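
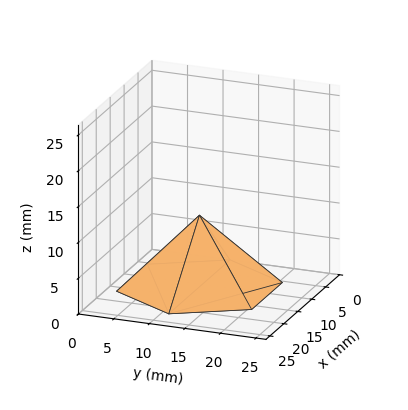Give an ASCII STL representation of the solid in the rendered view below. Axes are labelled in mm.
Reading the render: the shape is a regular 6-sided pyramid, base circumscribed radius ≈ 11 mm, apex at z ≈ 10 mm (dimensions read to the nearest mm from the axis ticks). For the STL, each face is triangulated and given an outward normal.

solid part
  facet normal 0.0000 0.0000 -1.0000
    outer loop
      vertex 5.5 20.5 0.0
      vertex 16.5 20.5 0.0
      vertex 22.0 11.0 0.0
    endloop
  endfacet
  facet normal 0.0000 0.0000 -1.0000
    outer loop
      vertex 0.0 11.0 0.0
      vertex 5.5 20.5 0.0
      vertex 22.0 11.0 0.0
    endloop
  endfacet
  facet normal 0.0000 0.0000 -1.0000
    outer loop
      vertex 5.5 1.5 0.0
      vertex 0.0 11.0 0.0
      vertex 22.0 11.0 0.0
    endloop
  endfacet
  facet normal 0.0000 0.0000 -1.0000
    outer loop
      vertex 16.5 1.5 0.0
      vertex 5.5 1.5 0.0
      vertex 22.0 11.0 0.0
    endloop
  endfacet
  facet normal 0.6268 0.3629 0.6895
    outer loop
      vertex 22.0 11.0 0.0
      vertex 16.5 20.5 0.0
      vertex 11.0 11.0 10.0
    endloop
  endfacet
  facet normal 0.0000 0.7250 0.6887
    outer loop
      vertex 16.5 20.5 0.0
      vertex 5.5 20.5 0.0
      vertex 11.0 11.0 10.0
    endloop
  endfacet
  facet normal -0.6268 0.3629 0.6895
    outer loop
      vertex 5.5 20.5 0.0
      vertex 0.0 11.0 0.0
      vertex 11.0 11.0 10.0
    endloop
  endfacet
  facet normal -0.6268 -0.3629 0.6895
    outer loop
      vertex 0.0 11.0 0.0
      vertex 5.5 1.5 0.0
      vertex 11.0 11.0 10.0
    endloop
  endfacet
  facet normal 0.0000 -0.7250 0.6887
    outer loop
      vertex 5.5 1.5 0.0
      vertex 16.5 1.5 0.0
      vertex 11.0 11.0 10.0
    endloop
  endfacet
  facet normal 0.6268 -0.3629 0.6895
    outer loop
      vertex 16.5 1.5 0.0
      vertex 22.0 11.0 0.0
      vertex 11.0 11.0 10.0
    endloop
  endfacet
endsolid part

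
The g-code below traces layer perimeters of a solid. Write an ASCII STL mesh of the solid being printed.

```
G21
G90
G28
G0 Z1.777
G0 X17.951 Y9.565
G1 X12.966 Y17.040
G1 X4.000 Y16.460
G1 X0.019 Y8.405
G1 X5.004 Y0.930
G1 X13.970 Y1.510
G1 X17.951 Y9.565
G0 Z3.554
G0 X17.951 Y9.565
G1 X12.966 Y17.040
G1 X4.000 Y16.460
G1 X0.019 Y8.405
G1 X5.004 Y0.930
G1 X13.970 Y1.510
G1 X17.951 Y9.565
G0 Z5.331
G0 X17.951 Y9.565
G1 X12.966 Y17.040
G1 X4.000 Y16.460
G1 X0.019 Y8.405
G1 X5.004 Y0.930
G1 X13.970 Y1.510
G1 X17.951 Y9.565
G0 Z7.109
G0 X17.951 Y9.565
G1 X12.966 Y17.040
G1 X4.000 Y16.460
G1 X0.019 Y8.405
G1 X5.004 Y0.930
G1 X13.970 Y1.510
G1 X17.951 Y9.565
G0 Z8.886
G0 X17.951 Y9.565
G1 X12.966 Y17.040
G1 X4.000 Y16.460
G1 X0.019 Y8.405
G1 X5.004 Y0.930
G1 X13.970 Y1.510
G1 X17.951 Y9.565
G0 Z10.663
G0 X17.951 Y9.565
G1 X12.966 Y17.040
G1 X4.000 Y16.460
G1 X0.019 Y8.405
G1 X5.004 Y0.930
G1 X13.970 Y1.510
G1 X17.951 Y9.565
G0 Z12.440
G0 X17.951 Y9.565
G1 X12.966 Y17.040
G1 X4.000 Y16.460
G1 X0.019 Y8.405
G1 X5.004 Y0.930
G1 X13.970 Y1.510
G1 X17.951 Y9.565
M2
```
solid part
  facet normal 0.0000 0.0000 -1.0000
    outer loop
      vertex 4.000 16.460 0.000
      vertex 12.966 17.040 0.000
      vertex 17.951 9.565 0.000
    endloop
  endfacet
  facet normal 0.0000 0.0000 -1.0000
    outer loop
      vertex 0.019 8.405 0.000
      vertex 4.000 16.460 0.000
      vertex 17.951 9.565 0.000
    endloop
  endfacet
  facet normal 0.0000 0.0000 -1.0000
    outer loop
      vertex 5.004 0.930 0.000
      vertex 0.019 8.405 0.000
      vertex 17.951 9.565 0.000
    endloop
  endfacet
  facet normal 0.0000 0.0000 -1.0000
    outer loop
      vertex 13.970 1.510 0.000
      vertex 5.004 0.930 0.000
      vertex 17.951 9.565 0.000
    endloop
  endfacet
  facet normal 0.0000 0.0000 1.0000
    outer loop
      vertex 17.951 9.565 12.440
      vertex 12.966 17.040 12.440
      vertex 4.000 16.460 12.440
    endloop
  endfacet
  facet normal 0.0000 0.0000 1.0000
    outer loop
      vertex 17.951 9.565 12.440
      vertex 4.000 16.460 12.440
      vertex 0.019 8.405 12.440
    endloop
  endfacet
  facet normal 0.0000 0.0000 1.0000
    outer loop
      vertex 17.951 9.565 12.440
      vertex 0.019 8.405 12.440
      vertex 5.004 0.930 12.440
    endloop
  endfacet
  facet normal 0.0000 0.0000 1.0000
    outer loop
      vertex 17.951 9.565 12.440
      vertex 5.004 0.930 12.440
      vertex 13.970 1.510 12.440
    endloop
  endfacet
  facet normal 0.8320 0.5548 0.0000
    outer loop
      vertex 17.951 9.565 0.000
      vertex 12.966 17.040 0.000
      vertex 12.966 17.040 12.440
    endloop
  endfacet
  facet normal 0.8320 0.5548 0.0000
    outer loop
      vertex 17.951 9.565 0.000
      vertex 12.966 17.040 12.440
      vertex 17.951 9.565 12.440
    endloop
  endfacet
  facet normal -0.0646 0.9979 0.0000
    outer loop
      vertex 12.966 17.040 0.000
      vertex 4.000 16.460 0.000
      vertex 4.000 16.460 12.440
    endloop
  endfacet
  facet normal -0.0646 0.9979 0.0000
    outer loop
      vertex 12.966 17.040 0.000
      vertex 4.000 16.460 12.440
      vertex 12.966 17.040 12.440
    endloop
  endfacet
  facet normal -0.8965 0.4431 0.0000
    outer loop
      vertex 4.000 16.460 0.000
      vertex 0.019 8.405 0.000
      vertex 0.019 8.405 12.440
    endloop
  endfacet
  facet normal -0.8965 0.4431 0.0000
    outer loop
      vertex 4.000 16.460 0.000
      vertex 0.019 8.405 12.440
      vertex 4.000 16.460 12.440
    endloop
  endfacet
  facet normal -0.8320 -0.5548 0.0000
    outer loop
      vertex 0.019 8.405 0.000
      vertex 5.004 0.930 0.000
      vertex 5.004 0.930 12.440
    endloop
  endfacet
  facet normal -0.8320 -0.5548 0.0000
    outer loop
      vertex 0.019 8.405 0.000
      vertex 5.004 0.930 12.440
      vertex 0.019 8.405 12.440
    endloop
  endfacet
  facet normal 0.0646 -0.9979 0.0000
    outer loop
      vertex 5.004 0.930 0.000
      vertex 13.970 1.510 0.000
      vertex 13.970 1.510 12.440
    endloop
  endfacet
  facet normal 0.0646 -0.9979 0.0000
    outer loop
      vertex 5.004 0.930 0.000
      vertex 13.970 1.510 12.440
      vertex 5.004 0.930 12.440
    endloop
  endfacet
  facet normal 0.8965 -0.4431 0.0000
    outer loop
      vertex 13.970 1.510 0.000
      vertex 17.951 9.565 0.000
      vertex 17.951 9.565 12.440
    endloop
  endfacet
  facet normal 0.8965 -0.4431 0.0000
    outer loop
      vertex 13.970 1.510 0.000
      vertex 17.951 9.565 12.440
      vertex 13.970 1.510 12.440
    endloop
  endfacet
endsolid part

The G0 Z moves step by Δz≈1.777 mm. Every layer's G1 loop is the same polygon, so the solid is a straight extrusion of it from z=0 to z≈12.4. Closing with flat bottom and top caps and triangulating gives 20 facets — a regular 6-sided prism (a cylinder approximated with 6 flat sides), circumscribed radius ≈ 8.98 mm, height ≈ 12.4 mm.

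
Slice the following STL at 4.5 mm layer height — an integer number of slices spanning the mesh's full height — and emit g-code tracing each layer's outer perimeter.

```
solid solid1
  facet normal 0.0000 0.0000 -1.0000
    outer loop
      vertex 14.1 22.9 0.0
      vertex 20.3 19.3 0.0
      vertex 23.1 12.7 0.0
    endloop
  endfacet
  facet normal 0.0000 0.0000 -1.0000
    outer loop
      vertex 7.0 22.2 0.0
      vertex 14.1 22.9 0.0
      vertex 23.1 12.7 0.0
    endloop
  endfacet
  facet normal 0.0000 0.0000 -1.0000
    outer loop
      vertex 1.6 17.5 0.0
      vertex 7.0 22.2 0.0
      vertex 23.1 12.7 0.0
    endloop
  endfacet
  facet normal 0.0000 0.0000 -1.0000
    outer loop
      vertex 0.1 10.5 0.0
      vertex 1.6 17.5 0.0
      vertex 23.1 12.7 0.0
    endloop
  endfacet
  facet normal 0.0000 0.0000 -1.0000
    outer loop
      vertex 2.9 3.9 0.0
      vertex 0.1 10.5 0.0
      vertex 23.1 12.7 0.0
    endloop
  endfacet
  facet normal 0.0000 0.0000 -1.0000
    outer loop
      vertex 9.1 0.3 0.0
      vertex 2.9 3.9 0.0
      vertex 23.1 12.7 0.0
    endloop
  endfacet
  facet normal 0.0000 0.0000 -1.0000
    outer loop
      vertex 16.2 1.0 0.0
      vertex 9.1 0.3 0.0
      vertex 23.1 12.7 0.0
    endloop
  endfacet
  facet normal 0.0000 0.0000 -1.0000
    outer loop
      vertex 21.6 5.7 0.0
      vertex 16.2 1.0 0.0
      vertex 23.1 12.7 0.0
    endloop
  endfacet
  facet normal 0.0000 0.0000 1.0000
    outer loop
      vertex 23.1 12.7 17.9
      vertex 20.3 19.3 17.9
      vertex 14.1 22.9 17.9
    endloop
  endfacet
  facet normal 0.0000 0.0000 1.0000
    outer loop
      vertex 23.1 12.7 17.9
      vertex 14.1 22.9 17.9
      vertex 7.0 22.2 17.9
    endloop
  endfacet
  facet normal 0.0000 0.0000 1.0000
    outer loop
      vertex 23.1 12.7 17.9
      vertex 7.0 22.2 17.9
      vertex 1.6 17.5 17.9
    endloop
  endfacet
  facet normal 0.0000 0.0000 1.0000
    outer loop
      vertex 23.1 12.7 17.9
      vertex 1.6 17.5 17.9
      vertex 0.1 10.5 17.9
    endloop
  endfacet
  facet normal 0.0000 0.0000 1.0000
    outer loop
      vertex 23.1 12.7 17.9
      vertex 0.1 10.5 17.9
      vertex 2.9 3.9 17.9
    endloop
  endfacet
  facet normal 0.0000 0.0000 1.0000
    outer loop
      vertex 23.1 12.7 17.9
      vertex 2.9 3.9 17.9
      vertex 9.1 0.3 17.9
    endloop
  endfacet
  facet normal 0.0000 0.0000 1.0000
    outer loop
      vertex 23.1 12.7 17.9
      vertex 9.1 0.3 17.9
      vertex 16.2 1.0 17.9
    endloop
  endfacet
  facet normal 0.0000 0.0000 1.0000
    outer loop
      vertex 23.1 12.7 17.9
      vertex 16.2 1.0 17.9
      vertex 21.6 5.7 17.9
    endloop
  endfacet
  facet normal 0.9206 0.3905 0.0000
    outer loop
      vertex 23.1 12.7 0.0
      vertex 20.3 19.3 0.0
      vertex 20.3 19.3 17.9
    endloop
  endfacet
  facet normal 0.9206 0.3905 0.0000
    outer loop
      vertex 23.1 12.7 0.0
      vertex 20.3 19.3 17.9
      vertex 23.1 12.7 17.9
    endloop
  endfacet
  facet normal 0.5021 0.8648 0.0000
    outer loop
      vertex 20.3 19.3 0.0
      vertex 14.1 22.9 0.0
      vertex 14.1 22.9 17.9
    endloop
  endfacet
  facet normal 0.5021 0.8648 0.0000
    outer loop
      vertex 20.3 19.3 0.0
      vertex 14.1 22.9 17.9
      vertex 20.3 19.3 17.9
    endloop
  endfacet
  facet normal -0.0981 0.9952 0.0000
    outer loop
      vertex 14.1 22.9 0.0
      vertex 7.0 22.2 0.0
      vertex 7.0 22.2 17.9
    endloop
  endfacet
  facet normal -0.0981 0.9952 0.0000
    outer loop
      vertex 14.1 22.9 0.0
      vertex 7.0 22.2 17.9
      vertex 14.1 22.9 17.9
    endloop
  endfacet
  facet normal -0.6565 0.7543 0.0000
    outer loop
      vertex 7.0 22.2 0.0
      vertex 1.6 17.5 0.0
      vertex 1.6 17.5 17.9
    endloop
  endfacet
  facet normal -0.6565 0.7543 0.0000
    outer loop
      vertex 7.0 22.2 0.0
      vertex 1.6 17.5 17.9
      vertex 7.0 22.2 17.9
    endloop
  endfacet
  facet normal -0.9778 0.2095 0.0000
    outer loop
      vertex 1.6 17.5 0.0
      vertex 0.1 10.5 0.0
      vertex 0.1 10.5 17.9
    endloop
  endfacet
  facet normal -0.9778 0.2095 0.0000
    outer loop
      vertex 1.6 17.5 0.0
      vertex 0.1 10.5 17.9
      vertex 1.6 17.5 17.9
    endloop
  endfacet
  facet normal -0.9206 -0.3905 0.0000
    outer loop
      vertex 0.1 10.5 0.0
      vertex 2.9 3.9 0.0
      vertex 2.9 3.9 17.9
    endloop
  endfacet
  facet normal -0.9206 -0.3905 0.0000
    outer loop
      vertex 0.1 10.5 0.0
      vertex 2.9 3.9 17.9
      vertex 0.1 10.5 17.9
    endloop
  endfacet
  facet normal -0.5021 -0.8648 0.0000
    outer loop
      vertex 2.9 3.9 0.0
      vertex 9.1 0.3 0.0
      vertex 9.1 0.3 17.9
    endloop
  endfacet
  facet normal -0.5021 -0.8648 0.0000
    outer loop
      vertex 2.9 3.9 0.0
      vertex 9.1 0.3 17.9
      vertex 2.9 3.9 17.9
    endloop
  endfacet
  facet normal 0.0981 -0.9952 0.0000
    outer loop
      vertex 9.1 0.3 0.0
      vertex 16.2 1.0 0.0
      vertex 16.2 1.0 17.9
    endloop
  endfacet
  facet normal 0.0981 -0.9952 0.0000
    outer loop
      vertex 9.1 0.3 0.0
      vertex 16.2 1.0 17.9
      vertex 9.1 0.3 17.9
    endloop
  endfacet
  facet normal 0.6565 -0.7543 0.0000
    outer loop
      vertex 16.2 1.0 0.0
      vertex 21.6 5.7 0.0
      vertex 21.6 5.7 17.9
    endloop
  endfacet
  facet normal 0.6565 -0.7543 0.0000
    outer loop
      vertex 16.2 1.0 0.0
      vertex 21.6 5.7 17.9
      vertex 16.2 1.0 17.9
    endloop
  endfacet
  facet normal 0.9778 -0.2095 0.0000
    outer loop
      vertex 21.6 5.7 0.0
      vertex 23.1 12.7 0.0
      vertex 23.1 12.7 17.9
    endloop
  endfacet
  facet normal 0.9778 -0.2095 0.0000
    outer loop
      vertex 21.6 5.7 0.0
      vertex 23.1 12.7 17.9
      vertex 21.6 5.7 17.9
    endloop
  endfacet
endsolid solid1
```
; perimeter-only toolpath
G21 ; units = mm
G90 ; absolute positioning
G28 ; home
; layer 1
G0 Z4.5
G0 X23.1 Y12.7
G1 X20.3 Y19.3
G1 X14.1 Y22.9
G1 X7.0 Y22.2
G1 X1.6 Y17.5
G1 X0.1 Y10.5
G1 X2.9 Y3.9
G1 X9.1 Y0.3
G1 X16.2 Y1.0
G1 X21.6 Y5.7
G1 X23.1 Y12.7
; layer 2
G0 Z8.9
G0 X23.1 Y12.7
G1 X20.3 Y19.3
G1 X14.1 Y22.9
G1 X7.0 Y22.2
G1 X1.6 Y17.5
G1 X0.1 Y10.5
G1 X2.9 Y3.9
G1 X9.1 Y0.3
G1 X16.2 Y1.0
G1 X21.6 Y5.7
G1 X23.1 Y12.7
; layer 3
G0 Z13.4
G0 X23.1 Y12.7
G1 X20.3 Y19.3
G1 X14.1 Y22.9
G1 X7.0 Y22.2
G1 X1.6 Y17.5
G1 X0.1 Y10.5
G1 X2.9 Y3.9
G1 X9.1 Y0.3
G1 X16.2 Y1.0
G1 X21.6 Y5.7
G1 X23.1 Y12.7
; layer 4
G0 Z17.9
G0 X23.1 Y12.7
G1 X20.3 Y19.3
G1 X14.1 Y22.9
G1 X7.0 Y22.2
G1 X1.6 Y17.5
G1 X0.1 Y10.5
G1 X2.9 Y3.9
G1 X9.1 Y0.3
G1 X16.2 Y1.0
G1 X21.6 Y5.7
G1 X23.1 Y12.7
M2 ; end

The solid is a regular 10-sided prism (a cylinder approximated with 10 flat sides), circumscribed radius ≈ 11.6 mm, height ≈ 17.9 mm. Slicing at Δz = 4.5 mm — 4 equal slices spanning the solid's height, so layer i sits at z = i·h/4 — gives 4 non-empty perimeters. Each is a 10-segment closed polygon; G0 lifts to the layer z and rapids to the start vertex, then G1 traces the edges.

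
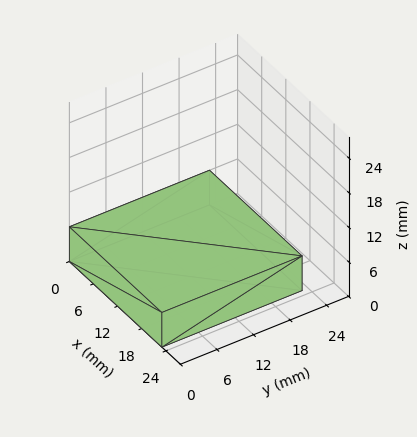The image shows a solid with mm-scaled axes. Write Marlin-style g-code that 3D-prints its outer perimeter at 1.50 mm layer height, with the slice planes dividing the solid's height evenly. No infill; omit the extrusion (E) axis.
Reading the render: the shape is a rectangular box, roughly 23 × 23 mm footprint and 6 mm tall (dimensions read to the nearest mm from the axis ticks). For the g-code, the solid's height is divided into equal slices at the stated Δz and each level perimeter traced with G1 moves after a G0 lift.

; perimeter-only toolpath
G21 ; units = mm
G90 ; absolute positioning
G28 ; home
; layer 1
G0 Z1.50
G0 X0.00 Y0.00
G1 X23.00 Y0.00
G1 X23.00 Y23.00
G1 X0.00 Y23.00
G1 X0.00 Y0.00
; layer 2
G0 Z3.00
G0 X0.00 Y0.00
G1 X23.00 Y0.00
G1 X23.00 Y23.00
G1 X0.00 Y23.00
G1 X0.00 Y0.00
; layer 3
G0 Z4.50
G0 X0.00 Y0.00
G1 X23.00 Y0.00
G1 X23.00 Y23.00
G1 X0.00 Y23.00
G1 X0.00 Y0.00
; layer 4
G0 Z6.00
G0 X0.00 Y0.00
G1 X23.00 Y0.00
G1 X23.00 Y23.00
G1 X0.00 Y23.00
G1 X0.00 Y0.00
M2 ; end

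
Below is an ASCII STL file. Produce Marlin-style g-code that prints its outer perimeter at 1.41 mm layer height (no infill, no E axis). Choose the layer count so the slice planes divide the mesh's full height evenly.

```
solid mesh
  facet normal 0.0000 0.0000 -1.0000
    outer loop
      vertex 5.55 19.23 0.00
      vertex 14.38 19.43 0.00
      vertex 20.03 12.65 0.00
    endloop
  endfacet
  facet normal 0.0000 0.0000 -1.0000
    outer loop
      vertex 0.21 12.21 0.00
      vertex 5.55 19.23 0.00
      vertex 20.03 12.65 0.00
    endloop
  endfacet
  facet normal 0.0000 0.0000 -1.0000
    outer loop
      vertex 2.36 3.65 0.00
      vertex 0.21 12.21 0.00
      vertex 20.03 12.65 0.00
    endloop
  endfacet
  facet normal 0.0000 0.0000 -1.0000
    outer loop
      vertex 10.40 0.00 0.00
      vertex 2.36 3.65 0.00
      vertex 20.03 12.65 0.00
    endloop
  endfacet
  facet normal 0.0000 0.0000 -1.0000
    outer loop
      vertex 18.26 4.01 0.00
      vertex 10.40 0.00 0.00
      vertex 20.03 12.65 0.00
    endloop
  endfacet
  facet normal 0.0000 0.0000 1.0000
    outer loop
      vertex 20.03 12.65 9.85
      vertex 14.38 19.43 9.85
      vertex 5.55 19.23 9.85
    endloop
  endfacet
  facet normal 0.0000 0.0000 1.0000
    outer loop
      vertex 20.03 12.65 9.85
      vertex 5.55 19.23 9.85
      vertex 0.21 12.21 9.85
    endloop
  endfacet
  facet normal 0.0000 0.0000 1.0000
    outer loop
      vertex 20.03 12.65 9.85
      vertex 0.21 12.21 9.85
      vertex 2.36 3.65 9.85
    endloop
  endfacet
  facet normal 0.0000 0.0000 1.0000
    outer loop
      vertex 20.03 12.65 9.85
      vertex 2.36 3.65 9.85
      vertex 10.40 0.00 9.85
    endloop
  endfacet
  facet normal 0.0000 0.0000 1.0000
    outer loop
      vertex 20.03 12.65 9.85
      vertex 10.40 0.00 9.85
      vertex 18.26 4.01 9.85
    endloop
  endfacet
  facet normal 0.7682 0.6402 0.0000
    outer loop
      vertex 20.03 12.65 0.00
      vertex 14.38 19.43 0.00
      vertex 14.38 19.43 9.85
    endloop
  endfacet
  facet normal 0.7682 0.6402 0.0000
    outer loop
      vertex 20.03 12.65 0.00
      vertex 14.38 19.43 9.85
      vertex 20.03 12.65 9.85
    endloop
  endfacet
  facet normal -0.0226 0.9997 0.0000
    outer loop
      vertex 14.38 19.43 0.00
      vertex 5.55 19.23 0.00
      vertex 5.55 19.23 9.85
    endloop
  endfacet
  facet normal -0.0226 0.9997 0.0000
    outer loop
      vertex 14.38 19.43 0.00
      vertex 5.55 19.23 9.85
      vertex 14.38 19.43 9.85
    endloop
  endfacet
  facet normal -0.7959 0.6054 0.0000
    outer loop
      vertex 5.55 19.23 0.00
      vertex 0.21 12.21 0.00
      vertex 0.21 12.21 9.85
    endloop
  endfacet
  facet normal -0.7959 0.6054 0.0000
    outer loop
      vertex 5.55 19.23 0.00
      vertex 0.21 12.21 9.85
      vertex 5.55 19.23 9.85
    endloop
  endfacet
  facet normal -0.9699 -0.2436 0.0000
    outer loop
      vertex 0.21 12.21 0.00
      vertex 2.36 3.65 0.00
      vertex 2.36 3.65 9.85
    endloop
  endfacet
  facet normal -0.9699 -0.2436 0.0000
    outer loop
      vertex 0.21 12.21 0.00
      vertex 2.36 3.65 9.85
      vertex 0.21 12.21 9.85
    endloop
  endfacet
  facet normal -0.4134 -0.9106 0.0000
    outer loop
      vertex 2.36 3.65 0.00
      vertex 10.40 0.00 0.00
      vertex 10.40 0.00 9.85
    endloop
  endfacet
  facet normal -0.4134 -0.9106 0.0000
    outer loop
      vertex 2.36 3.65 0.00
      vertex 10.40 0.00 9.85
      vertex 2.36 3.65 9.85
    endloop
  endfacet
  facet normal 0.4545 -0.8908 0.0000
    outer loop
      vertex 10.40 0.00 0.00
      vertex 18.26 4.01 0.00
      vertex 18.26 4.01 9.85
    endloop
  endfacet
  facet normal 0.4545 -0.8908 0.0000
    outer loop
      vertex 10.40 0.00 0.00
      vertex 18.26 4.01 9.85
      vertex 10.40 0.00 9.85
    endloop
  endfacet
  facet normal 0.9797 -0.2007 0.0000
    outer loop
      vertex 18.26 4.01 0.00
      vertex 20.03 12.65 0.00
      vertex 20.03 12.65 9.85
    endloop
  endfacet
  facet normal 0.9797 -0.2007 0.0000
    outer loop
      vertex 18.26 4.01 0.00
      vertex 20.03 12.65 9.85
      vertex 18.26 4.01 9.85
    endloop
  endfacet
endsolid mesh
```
; perimeter-only toolpath
G21 ; units = mm
G90 ; absolute positioning
G28 ; home
; layer 1
G0 Z1.41
G0 X20.03 Y12.65
G1 X14.38 Y19.43
G1 X5.55 Y19.23
G1 X0.21 Y12.21
G1 X2.36 Y3.65
G1 X10.40 Y0.00
G1 X18.26 Y4.01
G1 X20.03 Y12.65
; layer 2
G0 Z2.81
G0 X20.03 Y12.65
G1 X14.38 Y19.43
G1 X5.55 Y19.23
G1 X0.21 Y12.21
G1 X2.36 Y3.65
G1 X10.40 Y0.00
G1 X18.26 Y4.01
G1 X20.03 Y12.65
; layer 3
G0 Z4.22
G0 X20.03 Y12.65
G1 X14.38 Y19.43
G1 X5.55 Y19.23
G1 X0.21 Y12.21
G1 X2.36 Y3.65
G1 X10.40 Y0.00
G1 X18.26 Y4.01
G1 X20.03 Y12.65
; layer 4
G0 Z5.63
G0 X20.03 Y12.65
G1 X14.38 Y19.43
G1 X5.55 Y19.23
G1 X0.21 Y12.21
G1 X2.36 Y3.65
G1 X10.40 Y0.00
G1 X18.26 Y4.01
G1 X20.03 Y12.65
; layer 5
G0 Z7.04
G0 X20.03 Y12.65
G1 X14.38 Y19.43
G1 X5.55 Y19.23
G1 X0.21 Y12.21
G1 X2.36 Y3.65
G1 X10.40 Y0.00
G1 X18.26 Y4.01
G1 X20.03 Y12.65
; layer 6
G0 Z8.44
G0 X20.03 Y12.65
G1 X14.38 Y19.43
G1 X5.55 Y19.23
G1 X0.21 Y12.21
G1 X2.36 Y3.65
G1 X10.40 Y0.00
G1 X18.26 Y4.01
G1 X20.03 Y12.65
; layer 7
G0 Z9.85
G0 X20.03 Y12.65
G1 X14.38 Y19.43
G1 X5.55 Y19.23
G1 X0.21 Y12.21
G1 X2.36 Y3.65
G1 X10.40 Y0.00
G1 X18.26 Y4.01
G1 X20.03 Y12.65
M2 ; end

The solid is a regular 7-sided prism (a cylinder approximated with 7 flat sides), circumscribed radius ≈ 10.2 mm, height ≈ 9.85 mm. Slicing at Δz = 1.41 mm — 7 equal slices spanning the solid's height, so layer i sits at z = i·h/7 — gives 7 non-empty perimeters. Each is a 7-segment closed polygon; G0 lifts to the layer z and rapids to the start vertex, then G1 traces the edges.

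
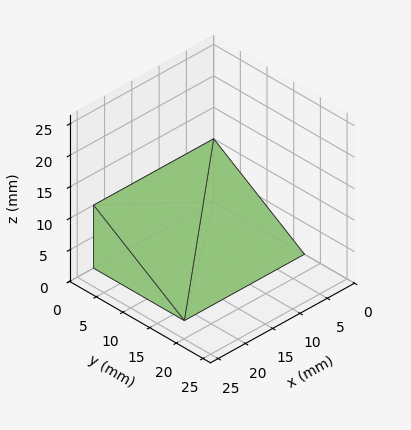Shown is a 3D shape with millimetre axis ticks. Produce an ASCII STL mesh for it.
Reading the render: the shape is a wedge (ramp): 22 × 17 mm base, rising to 10 mm along the y=0 edge and sloping linearly to z=0 at y=17 (dimensions read to the nearest mm from the axis ticks). For the STL, each face is triangulated and given an outward normal.

solid part
  facet normal 0.0000 0.0000 -1.0000
    outer loop
      vertex 22.00 17.00 0.00
      vertex 22.00 0.00 0.00
      vertex 0.00 0.00 0.00
    endloop
  endfacet
  facet normal 0.0000 0.0000 -1.0000
    outer loop
      vertex 0.00 17.00 0.00
      vertex 22.00 17.00 0.00
      vertex 0.00 0.00 0.00
    endloop
  endfacet
  facet normal 0.0000 -1.0000 0.0000
    outer loop
      vertex 0.00 0.00 0.00
      vertex 22.00 0.00 0.00
      vertex 22.00 0.00 10.00
    endloop
  endfacet
  facet normal 0.0000 -1.0000 0.0000
    outer loop
      vertex 0.00 0.00 0.00
      vertex 22.00 0.00 10.00
      vertex 0.00 0.00 10.00
    endloop
  endfacet
  facet normal 0.0000 0.5070 0.8619
    outer loop
      vertex 0.00 0.00 10.00
      vertex 22.00 0.00 10.00
      vertex 22.00 17.00 0.00
    endloop
  endfacet
  facet normal 0.0000 0.5070 0.8619
    outer loop
      vertex 0.00 0.00 10.00
      vertex 22.00 17.00 0.00
      vertex 0.00 17.00 0.00
    endloop
  endfacet
  facet normal -1.0000 0.0000 0.0000
    outer loop
      vertex 0.00 0.00 10.00
      vertex 0.00 17.00 0.00
      vertex 0.00 0.00 0.00
    endloop
  endfacet
  facet normal 1.0000 0.0000 0.0000
    outer loop
      vertex 22.00 0.00 0.00
      vertex 22.00 17.00 0.00
      vertex 22.00 0.00 10.00
    endloop
  endfacet
endsolid part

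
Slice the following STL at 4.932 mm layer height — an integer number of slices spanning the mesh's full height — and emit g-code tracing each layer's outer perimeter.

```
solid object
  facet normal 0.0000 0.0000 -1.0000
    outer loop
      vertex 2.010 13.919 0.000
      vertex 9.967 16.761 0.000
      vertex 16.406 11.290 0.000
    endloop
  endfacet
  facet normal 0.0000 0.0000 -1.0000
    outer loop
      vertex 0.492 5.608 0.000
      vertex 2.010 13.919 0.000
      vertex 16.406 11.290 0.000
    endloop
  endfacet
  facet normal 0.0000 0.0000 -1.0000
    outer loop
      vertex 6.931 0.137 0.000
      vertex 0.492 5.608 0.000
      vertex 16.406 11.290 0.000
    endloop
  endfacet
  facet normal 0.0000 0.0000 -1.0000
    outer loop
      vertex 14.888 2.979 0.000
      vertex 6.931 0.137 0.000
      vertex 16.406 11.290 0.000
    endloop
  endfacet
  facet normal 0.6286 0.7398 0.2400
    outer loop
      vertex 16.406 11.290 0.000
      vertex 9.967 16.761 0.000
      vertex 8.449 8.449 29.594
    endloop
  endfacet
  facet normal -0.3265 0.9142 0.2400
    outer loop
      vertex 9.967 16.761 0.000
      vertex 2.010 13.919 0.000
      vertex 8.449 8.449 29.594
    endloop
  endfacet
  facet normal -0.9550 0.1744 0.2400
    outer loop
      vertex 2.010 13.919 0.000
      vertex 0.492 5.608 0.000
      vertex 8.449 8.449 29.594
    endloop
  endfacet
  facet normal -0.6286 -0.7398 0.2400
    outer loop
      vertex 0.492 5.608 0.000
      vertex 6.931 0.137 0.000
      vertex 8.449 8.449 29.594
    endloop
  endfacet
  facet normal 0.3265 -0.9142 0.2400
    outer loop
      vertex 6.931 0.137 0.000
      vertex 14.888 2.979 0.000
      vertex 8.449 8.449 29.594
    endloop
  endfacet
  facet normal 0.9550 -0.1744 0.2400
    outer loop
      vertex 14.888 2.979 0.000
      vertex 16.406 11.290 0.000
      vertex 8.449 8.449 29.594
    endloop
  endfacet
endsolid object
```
; perimeter-only toolpath
G21 ; units = mm
G90 ; absolute positioning
G28 ; home
; layer 1
G0 Z4.932
G0 X15.080 Y10.816
G1 X9.714 Y15.376
G1 X3.083 Y13.007
G1 X1.818 Y6.081
G1 X7.184 Y1.522
G1 X13.815 Y3.891
G1 X15.080 Y10.816
; layer 2
G0 Z9.865
G0 X13.754 Y10.343
G1 X9.461 Y13.990
G1 X4.156 Y12.096
G1 X3.144 Y6.555
G1 X7.437 Y2.908
G1 X12.742 Y4.802
G1 X13.754 Y10.343
; layer 3
G0 Z14.797
G0 X12.427 Y9.869
G1 X9.208 Y12.605
G1 X5.229 Y11.184
G1 X4.470 Y7.028
G1 X7.690 Y4.293
G1 X11.668 Y5.714
G1 X12.427 Y9.869
; layer 4
G0 Z19.729
G0 X11.101 Y9.396
G1 X8.955 Y11.220
G1 X6.303 Y10.272
G1 X5.797 Y7.502
G1 X7.943 Y5.678
G1 X10.595 Y6.626
G1 X11.101 Y9.396
; layer 5
G0 Z24.662
G0 X9.775 Y8.922
G1 X8.702 Y9.834
G1 X7.376 Y9.361
G1 X7.123 Y7.975
G1 X8.196 Y7.064
G1 X9.522 Y7.537
G1 X9.775 Y8.922
M2 ; end

The solid is a regular 6-sided pyramid, base circumscribed radius ≈ 8.45 mm, apex at z ≈ 29.6 mm. Slicing at Δz = 4.932 mm — 6 equal slices spanning the solid's height, so layer i sits at z = i·h/6 — gives 5 non-empty perimeters. Each is a 6-segment closed polygon; G0 lifts to the layer z and rapids to the start vertex, then G1 traces the edges. The cross-section shrinks linearly with z (the slice at the apex is degenerate and omitted).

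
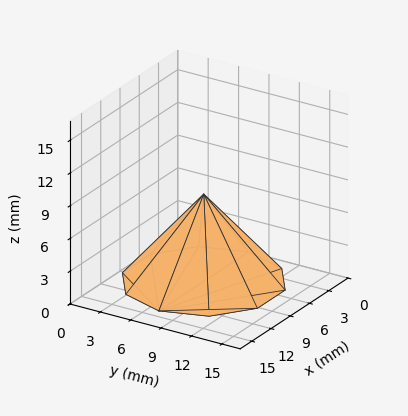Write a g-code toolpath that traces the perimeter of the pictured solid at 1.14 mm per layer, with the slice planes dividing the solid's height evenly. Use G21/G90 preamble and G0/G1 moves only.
Reading the render: the shape is a regular 10-sided pyramid, base circumscribed radius ≈ 7 mm, apex at z ≈ 8 mm (dimensions read to the nearest mm from the axis ticks). For the g-code, the solid's height is divided into equal slices at the stated Δz and each level perimeter traced with G1 moves after a G0 lift.

; perimeter-only toolpath
G21 ; units = mm
G90 ; absolute positioning
G28 ; home
; layer 1
G0 Z1.14
G0 X13.00 Y7.00
G1 X11.85 Y10.52
G1 X8.85 Y12.71
G1 X5.15 Y12.71
G1 X2.15 Y10.52
G1 X1.00 Y7.00
G1 X2.15 Y3.48
G1 X5.15 Y1.29
G1 X8.85 Y1.29
G1 X11.85 Y3.48
G1 X13.00 Y7.00
; layer 2
G0 Z2.29
G0 X12.00 Y7.00
G1 X11.04 Y9.94
G1 X8.54 Y11.76
G1 X5.46 Y11.76
G1 X2.96 Y9.94
G1 X2.00 Y7.00
G1 X2.96 Y4.06
G1 X5.46 Y2.24
G1 X8.54 Y2.24
G1 X11.04 Y4.06
G1 X12.00 Y7.00
; layer 3
G0 Z3.43
G0 X11.00 Y7.00
G1 X10.23 Y9.35
G1 X8.23 Y10.81
G1 X5.77 Y10.81
G1 X3.77 Y9.35
G1 X3.00 Y7.00
G1 X3.77 Y4.65
G1 X5.77 Y3.19
G1 X8.23 Y3.19
G1 X10.23 Y4.65
G1 X11.00 Y7.00
; layer 4
G0 Z4.57
G0 X10.00 Y7.00
G1 X9.43 Y8.76
G1 X7.93 Y9.85
G1 X6.07 Y9.85
G1 X4.57 Y8.76
G1 X4.00 Y7.00
G1 X4.57 Y5.24
G1 X6.07 Y4.15
G1 X7.93 Y4.15
G1 X9.43 Y5.24
G1 X10.00 Y7.00
; layer 5
G0 Z5.71
G0 X9.00 Y7.00
G1 X8.62 Y8.17
G1 X7.62 Y8.90
G1 X6.38 Y8.90
G1 X5.38 Y8.17
G1 X5.00 Y7.00
G1 X5.38 Y5.83
G1 X6.38 Y5.10
G1 X7.62 Y5.10
G1 X8.62 Y5.83
G1 X9.00 Y7.00
; layer 6
G0 Z6.86
G0 X8.00 Y7.00
G1 X7.81 Y7.59
G1 X7.31 Y7.95
G1 X6.69 Y7.95
G1 X6.19 Y7.59
G1 X6.00 Y7.00
G1 X6.19 Y6.41
G1 X6.69 Y6.05
G1 X7.31 Y6.05
G1 X7.81 Y6.41
G1 X8.00 Y7.00
M2 ; end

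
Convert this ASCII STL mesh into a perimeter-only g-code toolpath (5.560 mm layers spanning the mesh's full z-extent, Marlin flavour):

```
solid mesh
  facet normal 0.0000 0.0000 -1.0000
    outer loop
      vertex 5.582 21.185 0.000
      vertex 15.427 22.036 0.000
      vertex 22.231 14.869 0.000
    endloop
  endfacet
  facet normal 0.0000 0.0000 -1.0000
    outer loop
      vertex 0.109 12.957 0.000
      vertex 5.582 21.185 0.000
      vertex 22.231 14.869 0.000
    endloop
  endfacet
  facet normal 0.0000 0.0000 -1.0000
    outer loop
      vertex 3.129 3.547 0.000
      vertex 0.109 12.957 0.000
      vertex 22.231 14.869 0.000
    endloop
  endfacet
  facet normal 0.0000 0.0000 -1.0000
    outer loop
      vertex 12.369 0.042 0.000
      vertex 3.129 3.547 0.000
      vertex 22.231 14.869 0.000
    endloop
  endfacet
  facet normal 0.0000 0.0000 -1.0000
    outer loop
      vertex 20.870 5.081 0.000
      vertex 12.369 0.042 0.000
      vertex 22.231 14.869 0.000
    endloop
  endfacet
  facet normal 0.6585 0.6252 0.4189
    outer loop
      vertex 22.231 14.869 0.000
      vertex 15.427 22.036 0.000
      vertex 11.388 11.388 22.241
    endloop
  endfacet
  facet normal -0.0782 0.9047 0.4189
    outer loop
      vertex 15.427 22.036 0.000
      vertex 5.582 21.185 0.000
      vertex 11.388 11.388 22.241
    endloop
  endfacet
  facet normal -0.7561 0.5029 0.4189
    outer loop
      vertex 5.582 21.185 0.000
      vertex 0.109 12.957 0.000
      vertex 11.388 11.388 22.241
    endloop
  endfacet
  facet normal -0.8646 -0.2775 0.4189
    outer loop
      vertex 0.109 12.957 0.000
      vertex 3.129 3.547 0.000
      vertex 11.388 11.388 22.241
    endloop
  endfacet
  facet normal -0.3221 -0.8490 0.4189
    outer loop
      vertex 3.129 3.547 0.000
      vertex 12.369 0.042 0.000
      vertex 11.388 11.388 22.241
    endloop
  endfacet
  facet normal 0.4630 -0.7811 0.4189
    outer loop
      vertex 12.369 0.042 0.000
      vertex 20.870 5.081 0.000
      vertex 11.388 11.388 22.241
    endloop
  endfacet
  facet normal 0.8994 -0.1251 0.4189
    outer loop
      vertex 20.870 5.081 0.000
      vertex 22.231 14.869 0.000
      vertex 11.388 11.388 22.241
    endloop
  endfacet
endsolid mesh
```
; perimeter-only toolpath
G21 ; units = mm
G90 ; absolute positioning
G28 ; home
; layer 1
G0 Z5.560
G0 X19.520 Y13.999
G1 X14.417 Y19.374
G1 X7.034 Y18.736
G1 X2.929 Y12.565
G1 X5.194 Y5.507
G1 X12.124 Y2.878
G1 X18.500 Y6.658
G1 X19.520 Y13.999
; layer 2
G0 Z11.120
G0 X16.809 Y13.128
G1 X13.407 Y16.712
G1 X8.485 Y16.287
G1 X5.748 Y12.172
G1 X7.258 Y7.468
G1 X11.878 Y5.715
G1 X16.129 Y8.235
G1 X16.809 Y13.128
; layer 3
G0 Z16.681
G0 X14.099 Y12.258
G1 X12.398 Y14.050
G1 X9.937 Y13.837
G1 X8.568 Y11.780
G1 X9.323 Y9.428
G1 X11.633 Y8.552
G1 X13.759 Y9.811
G1 X14.099 Y12.258
M2 ; end

The solid is a regular 7-sided pyramid, base circumscribed radius ≈ 11.4 mm, apex at z ≈ 22.2 mm. Slicing at Δz = 5.560 mm — 4 equal slices spanning the solid's height, so layer i sits at z = i·h/4 — gives 3 non-empty perimeters. Each is a 7-segment closed polygon; G0 lifts to the layer z and rapids to the start vertex, then G1 traces the edges. The cross-section shrinks linearly with z (the slice at the apex is degenerate and omitted).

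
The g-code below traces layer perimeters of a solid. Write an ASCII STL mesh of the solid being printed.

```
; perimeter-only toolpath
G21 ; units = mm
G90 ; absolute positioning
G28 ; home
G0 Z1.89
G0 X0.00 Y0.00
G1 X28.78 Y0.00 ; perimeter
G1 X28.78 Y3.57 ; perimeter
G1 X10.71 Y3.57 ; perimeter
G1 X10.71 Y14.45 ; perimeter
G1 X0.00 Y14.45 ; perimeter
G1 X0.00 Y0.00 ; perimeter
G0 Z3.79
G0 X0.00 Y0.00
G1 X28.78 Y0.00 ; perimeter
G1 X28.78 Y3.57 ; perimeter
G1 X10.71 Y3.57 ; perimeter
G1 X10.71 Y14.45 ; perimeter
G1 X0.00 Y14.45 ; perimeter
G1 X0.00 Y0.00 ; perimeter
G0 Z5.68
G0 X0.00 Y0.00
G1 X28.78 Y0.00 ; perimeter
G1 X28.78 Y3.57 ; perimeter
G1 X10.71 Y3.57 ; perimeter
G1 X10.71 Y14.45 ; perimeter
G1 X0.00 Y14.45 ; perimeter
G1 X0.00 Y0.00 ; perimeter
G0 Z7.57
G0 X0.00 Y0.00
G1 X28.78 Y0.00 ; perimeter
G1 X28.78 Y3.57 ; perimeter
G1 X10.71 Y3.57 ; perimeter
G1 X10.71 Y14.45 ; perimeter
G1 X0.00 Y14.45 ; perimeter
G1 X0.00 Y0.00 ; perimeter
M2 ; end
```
solid part
  facet normal 0.0000 0.0000 -1.0000
    outer loop
      vertex 28.78 3.57 0.00
      vertex 28.78 0.00 0.00
      vertex 0.00 0.00 0.00
    endloop
  endfacet
  facet normal 0.0000 0.0000 -1.0000
    outer loop
      vertex 10.71 3.57 0.00
      vertex 28.78 3.57 0.00
      vertex 0.00 0.00 0.00
    endloop
  endfacet
  facet normal 0.0000 0.0000 -1.0000
    outer loop
      vertex 10.71 14.45 0.00
      vertex 10.71 3.57 0.00
      vertex 0.00 0.00 0.00
    endloop
  endfacet
  facet normal 0.0000 0.0000 -1.0000
    outer loop
      vertex 0.00 14.45 0.00
      vertex 10.71 14.45 0.00
      vertex 0.00 0.00 0.00
    endloop
  endfacet
  facet normal 0.0000 0.0000 1.0000
    outer loop
      vertex 0.00 0.00 7.57
      vertex 28.78 0.00 7.57
      vertex 28.78 3.57 7.57
    endloop
  endfacet
  facet normal 0.0000 0.0000 1.0000
    outer loop
      vertex 0.00 0.00 7.57
      vertex 28.78 3.57 7.57
      vertex 10.71 3.57 7.57
    endloop
  endfacet
  facet normal 0.0000 0.0000 1.0000
    outer loop
      vertex 0.00 0.00 7.57
      vertex 10.71 3.57 7.57
      vertex 10.71 14.45 7.57
    endloop
  endfacet
  facet normal 0.0000 0.0000 1.0000
    outer loop
      vertex 0.00 0.00 7.57
      vertex 10.71 14.45 7.57
      vertex 0.00 14.45 7.57
    endloop
  endfacet
  facet normal 0.0000 -1.0000 0.0000
    outer loop
      vertex 0.00 0.00 0.00
      vertex 28.78 0.00 0.00
      vertex 28.78 0.00 7.57
    endloop
  endfacet
  facet normal 0.0000 -1.0000 0.0000
    outer loop
      vertex 0.00 0.00 0.00
      vertex 28.78 0.00 7.57
      vertex 0.00 0.00 7.57
    endloop
  endfacet
  facet normal 1.0000 0.0000 0.0000
    outer loop
      vertex 28.78 0.00 0.00
      vertex 28.78 3.57 0.00
      vertex 28.78 3.57 7.57
    endloop
  endfacet
  facet normal 1.0000 0.0000 0.0000
    outer loop
      vertex 28.78 0.00 0.00
      vertex 28.78 3.57 7.57
      vertex 28.78 0.00 7.57
    endloop
  endfacet
  facet normal 0.0000 1.0000 0.0000
    outer loop
      vertex 28.78 3.57 0.00
      vertex 10.71 3.57 0.00
      vertex 10.71 3.57 7.57
    endloop
  endfacet
  facet normal 0.0000 1.0000 0.0000
    outer loop
      vertex 28.78 3.57 0.00
      vertex 10.71 3.57 7.57
      vertex 28.78 3.57 7.57
    endloop
  endfacet
  facet normal 1.0000 0.0000 0.0000
    outer loop
      vertex 10.71 3.57 0.00
      vertex 10.71 14.45 0.00
      vertex 10.71 14.45 7.57
    endloop
  endfacet
  facet normal 1.0000 0.0000 0.0000
    outer loop
      vertex 10.71 3.57 0.00
      vertex 10.71 14.45 7.57
      vertex 10.71 3.57 7.57
    endloop
  endfacet
  facet normal 0.0000 1.0000 0.0000
    outer loop
      vertex 10.71 14.45 0.00
      vertex 0.00 14.45 0.00
      vertex 0.00 14.45 7.57
    endloop
  endfacet
  facet normal 0.0000 1.0000 0.0000
    outer loop
      vertex 10.71 14.45 0.00
      vertex 0.00 14.45 7.57
      vertex 10.71 14.45 7.57
    endloop
  endfacet
  facet normal -1.0000 0.0000 0.0000
    outer loop
      vertex 0.00 14.45 0.00
      vertex 0.00 0.00 0.00
      vertex 0.00 0.00 7.57
    endloop
  endfacet
  facet normal -1.0000 0.0000 0.0000
    outer loop
      vertex 0.00 14.45 0.00
      vertex 0.00 0.00 7.57
      vertex 0.00 14.45 7.57
    endloop
  endfacet
endsolid part

The G0 Z moves step by Δz≈1.89 mm. Every layer's G1 loop is the same polygon, so the solid is a straight extrusion of it from z=0 to z≈7.57. Closing with flat bottom and top caps and triangulating gives 20 facets — an L-shaped prism: outer 28.8 × 14.4 mm, arm thicknesses ≈ 3.57 mm (horizontal) and 10.7 mm (vertical), extruded 7.57 mm in z.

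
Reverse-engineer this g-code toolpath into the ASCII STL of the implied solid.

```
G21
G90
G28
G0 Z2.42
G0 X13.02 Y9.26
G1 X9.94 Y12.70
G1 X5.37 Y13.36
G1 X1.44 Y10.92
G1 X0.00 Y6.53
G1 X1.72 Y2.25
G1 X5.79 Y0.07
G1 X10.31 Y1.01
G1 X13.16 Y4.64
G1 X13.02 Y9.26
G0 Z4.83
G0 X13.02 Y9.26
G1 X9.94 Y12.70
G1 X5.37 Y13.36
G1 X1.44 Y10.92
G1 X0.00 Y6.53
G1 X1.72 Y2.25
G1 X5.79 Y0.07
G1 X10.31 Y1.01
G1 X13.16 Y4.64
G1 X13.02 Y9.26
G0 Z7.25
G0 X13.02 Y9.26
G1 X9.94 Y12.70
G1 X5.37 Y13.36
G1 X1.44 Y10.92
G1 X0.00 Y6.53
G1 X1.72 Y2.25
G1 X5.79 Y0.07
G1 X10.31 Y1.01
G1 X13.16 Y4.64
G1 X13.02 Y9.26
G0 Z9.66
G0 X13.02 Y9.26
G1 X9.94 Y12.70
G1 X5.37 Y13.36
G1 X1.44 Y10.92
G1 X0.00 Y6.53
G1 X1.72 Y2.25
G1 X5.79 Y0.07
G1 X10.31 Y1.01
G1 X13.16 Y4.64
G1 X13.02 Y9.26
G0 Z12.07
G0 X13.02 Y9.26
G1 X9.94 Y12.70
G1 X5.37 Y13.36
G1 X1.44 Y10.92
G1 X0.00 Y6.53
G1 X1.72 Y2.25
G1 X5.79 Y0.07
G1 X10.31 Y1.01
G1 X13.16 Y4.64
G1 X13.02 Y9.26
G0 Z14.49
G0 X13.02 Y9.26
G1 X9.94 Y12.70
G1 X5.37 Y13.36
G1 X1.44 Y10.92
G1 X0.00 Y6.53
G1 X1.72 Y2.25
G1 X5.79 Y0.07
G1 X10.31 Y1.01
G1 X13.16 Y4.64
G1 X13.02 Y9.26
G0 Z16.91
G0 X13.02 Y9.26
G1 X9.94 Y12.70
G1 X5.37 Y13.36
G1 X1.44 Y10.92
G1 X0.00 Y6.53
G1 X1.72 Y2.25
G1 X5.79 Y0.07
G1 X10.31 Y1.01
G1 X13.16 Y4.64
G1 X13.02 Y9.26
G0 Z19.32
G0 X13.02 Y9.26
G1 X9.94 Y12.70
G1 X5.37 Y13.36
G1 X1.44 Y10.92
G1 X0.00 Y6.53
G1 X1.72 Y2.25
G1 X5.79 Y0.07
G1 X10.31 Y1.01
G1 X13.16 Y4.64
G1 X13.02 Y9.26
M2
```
solid part
  facet normal 0.0000 0.0000 -1.0000
    outer loop
      vertex 5.37 13.36 0.00
      vertex 9.94 12.70 0.00
      vertex 13.02 9.26 0.00
    endloop
  endfacet
  facet normal 0.0000 0.0000 -1.0000
    outer loop
      vertex 1.44 10.92 0.00
      vertex 5.37 13.36 0.00
      vertex 13.02 9.26 0.00
    endloop
  endfacet
  facet normal 0.0000 0.0000 -1.0000
    outer loop
      vertex 0.00 6.53 0.00
      vertex 1.44 10.92 0.00
      vertex 13.02 9.26 0.00
    endloop
  endfacet
  facet normal 0.0000 0.0000 -1.0000
    outer loop
      vertex 1.72 2.25 0.00
      vertex 0.00 6.53 0.00
      vertex 13.02 9.26 0.00
    endloop
  endfacet
  facet normal 0.0000 0.0000 -1.0000
    outer loop
      vertex 5.79 0.07 0.00
      vertex 1.72 2.25 0.00
      vertex 13.02 9.26 0.00
    endloop
  endfacet
  facet normal 0.0000 0.0000 -1.0000
    outer loop
      vertex 10.31 1.01 0.00
      vertex 5.79 0.07 0.00
      vertex 13.02 9.26 0.00
    endloop
  endfacet
  facet normal 0.0000 0.0000 -1.0000
    outer loop
      vertex 13.16 4.64 0.00
      vertex 10.31 1.01 0.00
      vertex 13.02 9.26 0.00
    endloop
  endfacet
  facet normal 0.0000 0.0000 1.0000
    outer loop
      vertex 13.02 9.26 19.32
      vertex 9.94 12.70 19.32
      vertex 5.37 13.36 19.32
    endloop
  endfacet
  facet normal 0.0000 0.0000 1.0000
    outer loop
      vertex 13.02 9.26 19.32
      vertex 5.37 13.36 19.32
      vertex 1.44 10.92 19.32
    endloop
  endfacet
  facet normal 0.0000 0.0000 1.0000
    outer loop
      vertex 13.02 9.26 19.32
      vertex 1.44 10.92 19.32
      vertex 0.00 6.53 19.32
    endloop
  endfacet
  facet normal 0.0000 0.0000 1.0000
    outer loop
      vertex 13.02 9.26 19.32
      vertex 0.00 6.53 19.32
      vertex 1.72 2.25 19.32
    endloop
  endfacet
  facet normal 0.0000 0.0000 1.0000
    outer loop
      vertex 13.02 9.26 19.32
      vertex 1.72 2.25 19.32
      vertex 5.79 0.07 19.32
    endloop
  endfacet
  facet normal 0.0000 0.0000 1.0000
    outer loop
      vertex 13.02 9.26 19.32
      vertex 5.79 0.07 19.32
      vertex 10.31 1.01 19.32
    endloop
  endfacet
  facet normal 0.0000 0.0000 1.0000
    outer loop
      vertex 13.02 9.26 19.32
      vertex 10.31 1.01 19.32
      vertex 13.16 4.64 19.32
    endloop
  endfacet
  facet normal 0.7450 0.6670 0.0000
    outer loop
      vertex 13.02 9.26 0.00
      vertex 9.94 12.70 0.00
      vertex 9.94 12.70 19.32
    endloop
  endfacet
  facet normal 0.7450 0.6670 0.0000
    outer loop
      vertex 13.02 9.26 0.00
      vertex 9.94 12.70 19.32
      vertex 13.02 9.26 19.32
    endloop
  endfacet
  facet normal 0.1429 0.9897 0.0000
    outer loop
      vertex 9.94 12.70 0.00
      vertex 5.37 13.36 0.00
      vertex 5.37 13.36 19.32
    endloop
  endfacet
  facet normal 0.1429 0.9897 0.0000
    outer loop
      vertex 9.94 12.70 0.00
      vertex 5.37 13.36 19.32
      vertex 9.94 12.70 19.32
    endloop
  endfacet
  facet normal -0.5275 0.8496 0.0000
    outer loop
      vertex 5.37 13.36 0.00
      vertex 1.44 10.92 0.00
      vertex 1.44 10.92 19.32
    endloop
  endfacet
  facet normal -0.5275 0.8496 0.0000
    outer loop
      vertex 5.37 13.36 0.00
      vertex 1.44 10.92 19.32
      vertex 5.37 13.36 19.32
    endloop
  endfacet
  facet normal -0.9502 0.3117 0.0000
    outer loop
      vertex 1.44 10.92 0.00
      vertex 0.00 6.53 0.00
      vertex 0.00 6.53 19.32
    endloop
  endfacet
  facet normal -0.9502 0.3117 0.0000
    outer loop
      vertex 1.44 10.92 0.00
      vertex 0.00 6.53 19.32
      vertex 1.44 10.92 19.32
    endloop
  endfacet
  facet normal -0.9279 -0.3729 0.0000
    outer loop
      vertex 0.00 6.53 0.00
      vertex 1.72 2.25 0.00
      vertex 1.72 2.25 19.32
    endloop
  endfacet
  facet normal -0.9279 -0.3729 0.0000
    outer loop
      vertex 0.00 6.53 0.00
      vertex 1.72 2.25 19.32
      vertex 0.00 6.53 19.32
    endloop
  endfacet
  facet normal -0.4722 -0.8815 0.0000
    outer loop
      vertex 1.72 2.25 0.00
      vertex 5.79 0.07 0.00
      vertex 5.79 0.07 19.32
    endloop
  endfacet
  facet normal -0.4722 -0.8815 0.0000
    outer loop
      vertex 1.72 2.25 0.00
      vertex 5.79 0.07 19.32
      vertex 1.72 2.25 19.32
    endloop
  endfacet
  facet normal 0.2036 -0.9791 0.0000
    outer loop
      vertex 5.79 0.07 0.00
      vertex 10.31 1.01 0.00
      vertex 10.31 1.01 19.32
    endloop
  endfacet
  facet normal 0.2036 -0.9791 0.0000
    outer loop
      vertex 5.79 0.07 0.00
      vertex 10.31 1.01 19.32
      vertex 5.79 0.07 19.32
    endloop
  endfacet
  facet normal 0.7865 -0.6175 0.0000
    outer loop
      vertex 10.31 1.01 0.00
      vertex 13.16 4.64 0.00
      vertex 13.16 4.64 19.32
    endloop
  endfacet
  facet normal 0.7865 -0.6175 0.0000
    outer loop
      vertex 10.31 1.01 0.00
      vertex 13.16 4.64 19.32
      vertex 10.31 1.01 19.32
    endloop
  endfacet
  facet normal 0.9995 0.0303 0.0000
    outer loop
      vertex 13.16 4.64 0.00
      vertex 13.02 9.26 0.00
      vertex 13.02 9.26 19.32
    endloop
  endfacet
  facet normal 0.9995 0.0303 0.0000
    outer loop
      vertex 13.16 4.64 0.00
      vertex 13.02 9.26 19.32
      vertex 13.16 4.64 19.32
    endloop
  endfacet
endsolid part

The G0 Z moves step by Δz≈2.42 mm. Every layer's G1 loop is the same polygon, so the solid is a straight extrusion of it from z=0 to z≈19.3. Closing with flat bottom and top caps and triangulating gives 32 facets — a regular 9-sided prism (a cylinder approximated with 9 flat sides), circumscribed radius ≈ 6.75 mm, height ≈ 19.3 mm.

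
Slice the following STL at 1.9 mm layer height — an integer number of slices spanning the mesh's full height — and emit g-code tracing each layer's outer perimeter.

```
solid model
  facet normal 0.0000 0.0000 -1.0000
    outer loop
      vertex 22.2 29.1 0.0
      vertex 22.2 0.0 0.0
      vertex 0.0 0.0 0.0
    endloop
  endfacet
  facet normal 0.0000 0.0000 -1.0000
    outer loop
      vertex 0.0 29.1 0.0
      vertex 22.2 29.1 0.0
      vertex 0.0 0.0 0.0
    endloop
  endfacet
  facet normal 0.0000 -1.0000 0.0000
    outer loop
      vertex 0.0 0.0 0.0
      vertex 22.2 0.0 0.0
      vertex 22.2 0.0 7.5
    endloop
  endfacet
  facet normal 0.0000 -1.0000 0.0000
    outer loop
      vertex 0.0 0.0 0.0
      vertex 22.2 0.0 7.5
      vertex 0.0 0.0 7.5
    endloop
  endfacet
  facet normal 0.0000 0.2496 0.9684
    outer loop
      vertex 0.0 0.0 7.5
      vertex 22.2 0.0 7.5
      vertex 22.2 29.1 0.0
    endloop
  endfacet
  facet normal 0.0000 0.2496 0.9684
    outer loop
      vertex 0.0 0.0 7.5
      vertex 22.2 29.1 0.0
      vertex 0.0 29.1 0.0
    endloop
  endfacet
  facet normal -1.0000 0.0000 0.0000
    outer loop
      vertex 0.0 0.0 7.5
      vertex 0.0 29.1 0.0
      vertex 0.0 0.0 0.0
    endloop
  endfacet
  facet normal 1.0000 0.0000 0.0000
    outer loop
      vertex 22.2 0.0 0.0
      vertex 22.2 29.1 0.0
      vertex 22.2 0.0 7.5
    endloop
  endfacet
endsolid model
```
; perimeter-only toolpath
G21 ; units = mm
G90 ; absolute positioning
G28 ; home
; layer 1
G0 Z1.9
G0 X0.0 Y0.0
G1 X22.2 Y0.0
G1 X22.2 Y21.8
G1 X0.0 Y21.8
G1 X0.0 Y0.0
; layer 2
G0 Z3.8
G0 X0.0 Y0.0
G1 X22.2 Y0.0
G1 X22.2 Y14.6
G1 X0.0 Y14.6
G1 X0.0 Y0.0
; layer 3
G0 Z5.6
G0 X0.0 Y0.0
G1 X22.2 Y0.0
G1 X22.2 Y7.3
G1 X0.0 Y7.3
G1 X0.0 Y0.0
M2 ; end

The solid is a wedge (ramp): 22.2 × 29.1 mm base, rising to 7.5 mm along the y=0 edge and sloping linearly to z=0 at y=29.1. Slicing at Δz = 1.9 mm — 4 equal slices spanning the solid's height, so layer i sits at z = i·h/4 — gives 3 non-empty perimeters. Each is a 4-segment closed polygon; G0 lifts to the layer z and rapids to the start vertex, then G1 traces the edges. The cross-section shrinks linearly with z (the slice at the apex is degenerate and omitted).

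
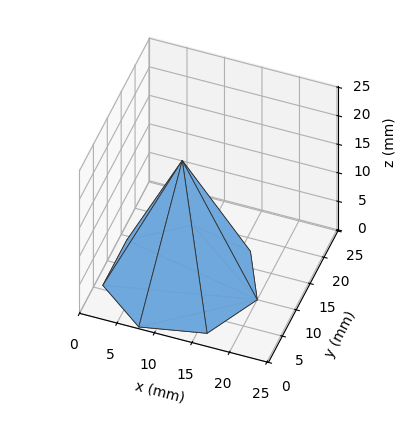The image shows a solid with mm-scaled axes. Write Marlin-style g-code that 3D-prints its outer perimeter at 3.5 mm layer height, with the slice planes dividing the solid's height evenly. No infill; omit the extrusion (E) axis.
Reading the render: the shape is a regular 7-sided pyramid, base circumscribed radius ≈ 10 mm, apex at z ≈ 21 mm (dimensions read to the nearest mm from the axis ticks). For the g-code, the solid's height is divided into equal slices at the stated Δz and each level perimeter traced with G1 moves after a G0 lift.

; perimeter-only toolpath
G21 ; units = mm
G90 ; absolute positioning
G28 ; home
; layer 1
G0 Z3.5
G0 X18.3 Y10.0
G1 X15.2 Y16.5
G1 X8.2 Y18.1
G1 X2.5 Y13.6
G1 X2.5 Y6.4
G1 X8.2 Y1.9
G1 X15.2 Y3.5
G1 X18.3 Y10.0
; layer 2
G0 Z7.0
G0 X16.7 Y10.0
G1 X14.1 Y15.2
G1 X8.5 Y16.5
G1 X4.0 Y12.9
G1 X4.0 Y7.1
G1 X8.5 Y3.5
G1 X14.1 Y4.8
G1 X16.7 Y10.0
; layer 3
G0 Z10.5
G0 X15.0 Y10.0
G1 X13.1 Y13.9
G1 X8.9 Y14.8
G1 X5.5 Y12.2
G1 X5.5 Y7.8
G1 X8.9 Y5.2
G1 X13.1 Y6.1
G1 X15.0 Y10.0
; layer 4
G0 Z14.0
G0 X13.3 Y10.0
G1 X12.1 Y12.6
G1 X9.3 Y13.2
G1 X7.0 Y11.4
G1 X7.0 Y8.6
G1 X9.3 Y6.8
G1 X12.1 Y7.4
G1 X13.3 Y10.0
; layer 5
G0 Z17.5
G0 X11.7 Y10.0
G1 X11.0 Y11.3
G1 X9.6 Y11.6
G1 X8.5 Y10.7
G1 X8.5 Y9.3
G1 X9.6 Y8.4
G1 X11.0 Y8.7
G1 X11.7 Y10.0
M2 ; end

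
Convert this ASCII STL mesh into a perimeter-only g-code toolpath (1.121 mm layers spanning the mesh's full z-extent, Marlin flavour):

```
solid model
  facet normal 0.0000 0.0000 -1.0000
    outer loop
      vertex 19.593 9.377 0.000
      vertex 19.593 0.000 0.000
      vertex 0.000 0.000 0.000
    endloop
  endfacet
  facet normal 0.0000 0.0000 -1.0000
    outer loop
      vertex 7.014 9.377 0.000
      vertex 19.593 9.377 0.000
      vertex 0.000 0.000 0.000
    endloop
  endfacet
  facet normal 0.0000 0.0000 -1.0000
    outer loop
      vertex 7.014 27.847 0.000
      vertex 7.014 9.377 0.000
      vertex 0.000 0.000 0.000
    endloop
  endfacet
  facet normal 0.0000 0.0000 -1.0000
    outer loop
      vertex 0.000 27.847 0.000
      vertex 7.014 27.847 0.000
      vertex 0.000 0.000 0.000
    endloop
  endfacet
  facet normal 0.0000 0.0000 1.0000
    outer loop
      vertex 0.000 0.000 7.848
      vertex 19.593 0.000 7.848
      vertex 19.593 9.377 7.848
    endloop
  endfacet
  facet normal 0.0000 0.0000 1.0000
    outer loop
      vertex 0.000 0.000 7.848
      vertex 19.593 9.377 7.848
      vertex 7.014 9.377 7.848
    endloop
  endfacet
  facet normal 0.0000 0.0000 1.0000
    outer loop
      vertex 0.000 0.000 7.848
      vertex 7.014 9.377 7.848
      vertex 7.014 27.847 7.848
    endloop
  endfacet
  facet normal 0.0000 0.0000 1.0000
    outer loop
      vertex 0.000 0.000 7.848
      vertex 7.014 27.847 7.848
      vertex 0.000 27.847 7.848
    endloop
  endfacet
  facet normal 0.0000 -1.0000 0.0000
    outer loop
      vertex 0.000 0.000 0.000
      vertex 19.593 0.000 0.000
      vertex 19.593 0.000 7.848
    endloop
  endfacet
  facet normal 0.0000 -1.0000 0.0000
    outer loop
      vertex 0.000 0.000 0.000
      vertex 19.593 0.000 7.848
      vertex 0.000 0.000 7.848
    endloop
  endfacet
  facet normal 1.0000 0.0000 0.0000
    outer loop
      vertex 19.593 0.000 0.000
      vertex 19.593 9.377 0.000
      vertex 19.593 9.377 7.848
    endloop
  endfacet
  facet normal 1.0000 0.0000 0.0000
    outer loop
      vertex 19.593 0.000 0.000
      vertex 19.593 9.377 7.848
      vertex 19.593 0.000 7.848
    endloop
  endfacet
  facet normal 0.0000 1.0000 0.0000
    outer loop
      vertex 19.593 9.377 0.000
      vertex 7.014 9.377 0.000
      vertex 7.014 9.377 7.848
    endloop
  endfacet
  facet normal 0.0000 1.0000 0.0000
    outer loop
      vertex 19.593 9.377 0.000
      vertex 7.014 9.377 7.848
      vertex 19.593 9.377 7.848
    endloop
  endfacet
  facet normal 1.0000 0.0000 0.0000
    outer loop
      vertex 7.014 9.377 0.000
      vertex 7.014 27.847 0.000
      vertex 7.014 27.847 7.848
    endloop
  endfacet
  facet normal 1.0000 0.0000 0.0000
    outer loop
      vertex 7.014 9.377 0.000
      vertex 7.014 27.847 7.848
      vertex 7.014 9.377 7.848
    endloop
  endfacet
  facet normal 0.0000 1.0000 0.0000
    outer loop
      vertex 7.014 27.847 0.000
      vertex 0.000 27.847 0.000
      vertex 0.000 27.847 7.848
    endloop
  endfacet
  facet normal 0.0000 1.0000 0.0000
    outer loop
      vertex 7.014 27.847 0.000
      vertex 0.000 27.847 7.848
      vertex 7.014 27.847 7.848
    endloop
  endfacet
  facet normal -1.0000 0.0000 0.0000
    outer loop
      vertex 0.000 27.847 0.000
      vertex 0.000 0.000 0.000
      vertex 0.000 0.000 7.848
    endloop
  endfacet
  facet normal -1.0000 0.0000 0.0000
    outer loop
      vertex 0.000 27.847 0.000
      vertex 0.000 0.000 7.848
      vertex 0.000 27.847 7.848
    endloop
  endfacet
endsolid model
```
; perimeter-only toolpath
G21 ; units = mm
G90 ; absolute positioning
G28 ; home
; layer 1
G0 Z1.121
G0 X0.000 Y0.000
G1 X19.593 Y0.000
G1 X19.593 Y9.377
G1 X7.014 Y9.377
G1 X7.014 Y27.847
G1 X0.000 Y27.847
G1 X0.000 Y0.000
; layer 2
G0 Z2.242
G0 X0.000 Y0.000
G1 X19.593 Y0.000
G1 X19.593 Y9.377
G1 X7.014 Y9.377
G1 X7.014 Y27.847
G1 X0.000 Y27.847
G1 X0.000 Y0.000
; layer 3
G0 Z3.363
G0 X0.000 Y0.000
G1 X19.593 Y0.000
G1 X19.593 Y9.377
G1 X7.014 Y9.377
G1 X7.014 Y27.847
G1 X0.000 Y27.847
G1 X0.000 Y0.000
; layer 4
G0 Z4.485
G0 X0.000 Y0.000
G1 X19.593 Y0.000
G1 X19.593 Y9.377
G1 X7.014 Y9.377
G1 X7.014 Y27.847
G1 X0.000 Y27.847
G1 X0.000 Y0.000
; layer 5
G0 Z5.606
G0 X0.000 Y0.000
G1 X19.593 Y0.000
G1 X19.593 Y9.377
G1 X7.014 Y9.377
G1 X7.014 Y27.847
G1 X0.000 Y27.847
G1 X0.000 Y0.000
; layer 6
G0 Z6.727
G0 X0.000 Y0.000
G1 X19.593 Y0.000
G1 X19.593 Y9.377
G1 X7.014 Y9.377
G1 X7.014 Y27.847
G1 X0.000 Y27.847
G1 X0.000 Y0.000
; layer 7
G0 Z7.848
G0 X0.000 Y0.000
G1 X19.593 Y0.000
G1 X19.593 Y9.377
G1 X7.014 Y9.377
G1 X7.014 Y27.847
G1 X0.000 Y27.847
G1 X0.000 Y0.000
M2 ; end

The solid is an L-shaped prism: outer 19.6 × 27.8 mm, arm thicknesses ≈ 9.38 mm (horizontal) and 7.01 mm (vertical), extruded 7.85 mm in z. Slicing at Δz = 1.121 mm — 7 equal slices spanning the solid's height, so layer i sits at z = i·h/7 — gives 7 non-empty perimeters. Each is a 6-segment closed polygon; G0 lifts to the layer z and rapids to the start vertex, then G1 traces the edges.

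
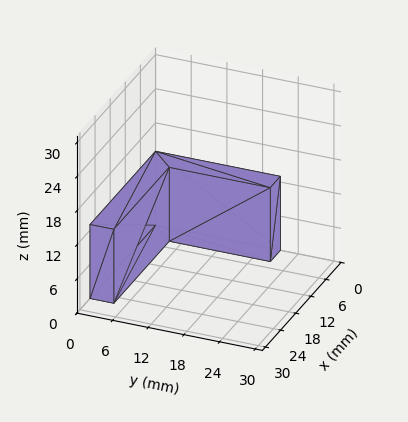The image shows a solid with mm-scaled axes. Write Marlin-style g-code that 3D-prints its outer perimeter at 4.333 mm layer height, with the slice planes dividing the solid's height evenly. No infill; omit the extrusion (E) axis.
Reading the render: the shape is an L-shaped prism: outer 26 × 21 mm, arm thicknesses ≈ 4 mm (horizontal) and 4 mm (vertical), extruded 13 mm in z (dimensions read to the nearest mm from the axis ticks). For the g-code, the solid's height is divided into equal slices at the stated Δz and each level perimeter traced with G1 moves after a G0 lift.

; perimeter-only toolpath
G21 ; units = mm
G90 ; absolute positioning
G28 ; home
; layer 1
G0 Z4.333
G0 X0.000 Y0.000
G1 X26.000 Y0.000
G1 X26.000 Y4.000
G1 X4.000 Y4.000
G1 X4.000 Y21.000
G1 X0.000 Y21.000
G1 X0.000 Y0.000
; layer 2
G0 Z8.667
G0 X0.000 Y0.000
G1 X26.000 Y0.000
G1 X26.000 Y4.000
G1 X4.000 Y4.000
G1 X4.000 Y21.000
G1 X0.000 Y21.000
G1 X0.000 Y0.000
; layer 3
G0 Z13.000
G0 X0.000 Y0.000
G1 X26.000 Y0.000
G1 X26.000 Y4.000
G1 X4.000 Y4.000
G1 X4.000 Y21.000
G1 X0.000 Y21.000
G1 X0.000 Y0.000
M2 ; end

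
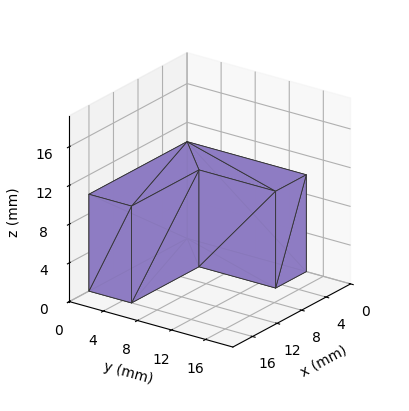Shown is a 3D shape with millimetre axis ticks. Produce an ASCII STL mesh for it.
Reading the render: the shape is an L-shaped prism: outer 16 × 14 mm, arm thicknesses ≈ 5 mm (horizontal) and 5 mm (vertical), extruded 10 mm in z (dimensions read to the nearest mm from the axis ticks). For the STL, each face is triangulated and given an outward normal.

solid part
  facet normal 0.0000 0.0000 -1.0000
    outer loop
      vertex 16.000 5.000 0.000
      vertex 16.000 0.000 0.000
      vertex 0.000 0.000 0.000
    endloop
  endfacet
  facet normal 0.0000 0.0000 -1.0000
    outer loop
      vertex 5.000 5.000 0.000
      vertex 16.000 5.000 0.000
      vertex 0.000 0.000 0.000
    endloop
  endfacet
  facet normal 0.0000 0.0000 -1.0000
    outer loop
      vertex 5.000 14.000 0.000
      vertex 5.000 5.000 0.000
      vertex 0.000 0.000 0.000
    endloop
  endfacet
  facet normal 0.0000 0.0000 -1.0000
    outer loop
      vertex 0.000 14.000 0.000
      vertex 5.000 14.000 0.000
      vertex 0.000 0.000 0.000
    endloop
  endfacet
  facet normal 0.0000 0.0000 1.0000
    outer loop
      vertex 0.000 0.000 10.000
      vertex 16.000 0.000 10.000
      vertex 16.000 5.000 10.000
    endloop
  endfacet
  facet normal 0.0000 0.0000 1.0000
    outer loop
      vertex 0.000 0.000 10.000
      vertex 16.000 5.000 10.000
      vertex 5.000 5.000 10.000
    endloop
  endfacet
  facet normal 0.0000 0.0000 1.0000
    outer loop
      vertex 0.000 0.000 10.000
      vertex 5.000 5.000 10.000
      vertex 5.000 14.000 10.000
    endloop
  endfacet
  facet normal 0.0000 0.0000 1.0000
    outer loop
      vertex 0.000 0.000 10.000
      vertex 5.000 14.000 10.000
      vertex 0.000 14.000 10.000
    endloop
  endfacet
  facet normal 0.0000 -1.0000 0.0000
    outer loop
      vertex 0.000 0.000 0.000
      vertex 16.000 0.000 0.000
      vertex 16.000 0.000 10.000
    endloop
  endfacet
  facet normal 0.0000 -1.0000 0.0000
    outer loop
      vertex 0.000 0.000 0.000
      vertex 16.000 0.000 10.000
      vertex 0.000 0.000 10.000
    endloop
  endfacet
  facet normal 1.0000 0.0000 0.0000
    outer loop
      vertex 16.000 0.000 0.000
      vertex 16.000 5.000 0.000
      vertex 16.000 5.000 10.000
    endloop
  endfacet
  facet normal 1.0000 0.0000 0.0000
    outer loop
      vertex 16.000 0.000 0.000
      vertex 16.000 5.000 10.000
      vertex 16.000 0.000 10.000
    endloop
  endfacet
  facet normal 0.0000 1.0000 0.0000
    outer loop
      vertex 16.000 5.000 0.000
      vertex 5.000 5.000 0.000
      vertex 5.000 5.000 10.000
    endloop
  endfacet
  facet normal 0.0000 1.0000 0.0000
    outer loop
      vertex 16.000 5.000 0.000
      vertex 5.000 5.000 10.000
      vertex 16.000 5.000 10.000
    endloop
  endfacet
  facet normal 1.0000 0.0000 0.0000
    outer loop
      vertex 5.000 5.000 0.000
      vertex 5.000 14.000 0.000
      vertex 5.000 14.000 10.000
    endloop
  endfacet
  facet normal 1.0000 0.0000 0.0000
    outer loop
      vertex 5.000 5.000 0.000
      vertex 5.000 14.000 10.000
      vertex 5.000 5.000 10.000
    endloop
  endfacet
  facet normal 0.0000 1.0000 0.0000
    outer loop
      vertex 5.000 14.000 0.000
      vertex 0.000 14.000 0.000
      vertex 0.000 14.000 10.000
    endloop
  endfacet
  facet normal 0.0000 1.0000 0.0000
    outer loop
      vertex 5.000 14.000 0.000
      vertex 0.000 14.000 10.000
      vertex 5.000 14.000 10.000
    endloop
  endfacet
  facet normal -1.0000 0.0000 0.0000
    outer loop
      vertex 0.000 14.000 0.000
      vertex 0.000 0.000 0.000
      vertex 0.000 0.000 10.000
    endloop
  endfacet
  facet normal -1.0000 0.0000 0.0000
    outer loop
      vertex 0.000 14.000 0.000
      vertex 0.000 0.000 10.000
      vertex 0.000 14.000 10.000
    endloop
  endfacet
endsolid part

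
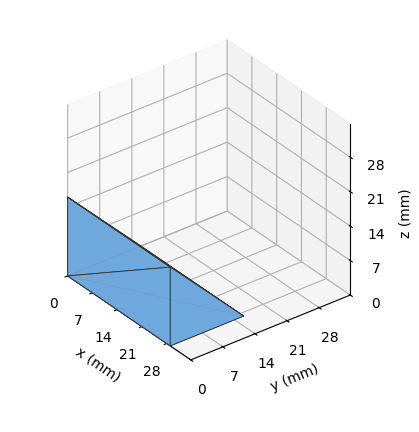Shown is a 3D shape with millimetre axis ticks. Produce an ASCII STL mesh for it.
Reading the render: the shape is a wedge (ramp): 29 × 16 mm base, rising to 16 mm along the y=0 edge and sloping linearly to z=0 at y=16 (dimensions read to the nearest mm from the axis ticks). For the STL, each face is triangulated and given an outward normal.

solid part
  facet normal 0.0000 0.0000 -1.0000
    outer loop
      vertex 29.0 16.0 0.0
      vertex 29.0 0.0 0.0
      vertex 0.0 0.0 0.0
    endloop
  endfacet
  facet normal 0.0000 0.0000 -1.0000
    outer loop
      vertex 0.0 16.0 0.0
      vertex 29.0 16.0 0.0
      vertex 0.0 0.0 0.0
    endloop
  endfacet
  facet normal 0.0000 -1.0000 0.0000
    outer loop
      vertex 0.0 0.0 0.0
      vertex 29.0 0.0 0.0
      vertex 29.0 0.0 16.0
    endloop
  endfacet
  facet normal 0.0000 -1.0000 0.0000
    outer loop
      vertex 0.0 0.0 0.0
      vertex 29.0 0.0 16.0
      vertex 0.0 0.0 16.0
    endloop
  endfacet
  facet normal 0.0000 0.7071 0.7071
    outer loop
      vertex 0.0 0.0 16.0
      vertex 29.0 0.0 16.0
      vertex 29.0 16.0 0.0
    endloop
  endfacet
  facet normal 0.0000 0.7071 0.7071
    outer loop
      vertex 0.0 0.0 16.0
      vertex 29.0 16.0 0.0
      vertex 0.0 16.0 0.0
    endloop
  endfacet
  facet normal -1.0000 0.0000 0.0000
    outer loop
      vertex 0.0 0.0 16.0
      vertex 0.0 16.0 0.0
      vertex 0.0 0.0 0.0
    endloop
  endfacet
  facet normal 1.0000 0.0000 0.0000
    outer loop
      vertex 29.0 0.0 0.0
      vertex 29.0 16.0 0.0
      vertex 29.0 0.0 16.0
    endloop
  endfacet
endsolid part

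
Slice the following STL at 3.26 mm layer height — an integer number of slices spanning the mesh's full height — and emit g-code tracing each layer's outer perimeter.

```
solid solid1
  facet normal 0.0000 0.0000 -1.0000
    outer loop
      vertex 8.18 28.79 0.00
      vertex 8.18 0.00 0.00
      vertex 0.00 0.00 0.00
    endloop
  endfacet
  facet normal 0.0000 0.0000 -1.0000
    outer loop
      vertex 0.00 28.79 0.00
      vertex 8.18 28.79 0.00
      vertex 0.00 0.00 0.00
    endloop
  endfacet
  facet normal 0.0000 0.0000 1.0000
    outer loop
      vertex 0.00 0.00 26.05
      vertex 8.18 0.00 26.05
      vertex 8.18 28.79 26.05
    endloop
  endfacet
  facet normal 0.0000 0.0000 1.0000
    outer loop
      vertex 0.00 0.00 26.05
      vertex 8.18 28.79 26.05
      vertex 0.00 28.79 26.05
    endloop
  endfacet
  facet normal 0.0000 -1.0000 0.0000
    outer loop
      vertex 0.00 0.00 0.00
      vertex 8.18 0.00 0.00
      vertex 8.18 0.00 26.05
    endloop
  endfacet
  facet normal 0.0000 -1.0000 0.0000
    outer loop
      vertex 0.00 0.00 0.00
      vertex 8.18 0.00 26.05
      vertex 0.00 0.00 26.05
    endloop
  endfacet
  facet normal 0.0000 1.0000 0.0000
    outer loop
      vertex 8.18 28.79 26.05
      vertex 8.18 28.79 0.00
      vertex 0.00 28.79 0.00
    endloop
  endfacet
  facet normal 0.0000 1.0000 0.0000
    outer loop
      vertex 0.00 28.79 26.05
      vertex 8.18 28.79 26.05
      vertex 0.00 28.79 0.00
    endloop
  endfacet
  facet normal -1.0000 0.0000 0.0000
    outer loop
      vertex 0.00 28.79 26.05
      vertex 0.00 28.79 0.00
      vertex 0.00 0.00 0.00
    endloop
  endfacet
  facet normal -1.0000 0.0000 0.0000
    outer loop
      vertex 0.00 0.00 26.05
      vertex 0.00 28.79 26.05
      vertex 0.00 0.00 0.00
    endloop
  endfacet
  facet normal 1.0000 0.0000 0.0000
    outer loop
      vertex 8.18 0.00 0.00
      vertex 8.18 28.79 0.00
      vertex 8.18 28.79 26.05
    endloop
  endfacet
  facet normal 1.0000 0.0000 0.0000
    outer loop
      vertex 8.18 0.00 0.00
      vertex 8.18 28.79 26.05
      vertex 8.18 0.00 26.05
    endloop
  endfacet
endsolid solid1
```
; perimeter-only toolpath
G21 ; units = mm
G90 ; absolute positioning
G28 ; home
; layer 1
G0 Z3.26
G0 X0.00 Y0.00
G1 X8.18 Y0.00
G1 X8.18 Y28.79
G1 X0.00 Y28.79
G1 X0.00 Y0.00
; layer 2
G0 Z6.51
G0 X0.00 Y0.00
G1 X8.18 Y0.00
G1 X8.18 Y28.79
G1 X0.00 Y28.79
G1 X0.00 Y0.00
; layer 3
G0 Z9.77
G0 X0.00 Y0.00
G1 X8.18 Y0.00
G1 X8.18 Y28.79
G1 X0.00 Y28.79
G1 X0.00 Y0.00
; layer 4
G0 Z13.03
G0 X0.00 Y0.00
G1 X8.18 Y0.00
G1 X8.18 Y28.79
G1 X0.00 Y28.79
G1 X0.00 Y0.00
; layer 5
G0 Z16.28
G0 X0.00 Y0.00
G1 X8.18 Y0.00
G1 X8.18 Y28.79
G1 X0.00 Y28.79
G1 X0.00 Y0.00
; layer 6
G0 Z19.54
G0 X0.00 Y0.00
G1 X8.18 Y0.00
G1 X8.18 Y28.79
G1 X0.00 Y28.79
G1 X0.00 Y0.00
; layer 7
G0 Z22.79
G0 X0.00 Y0.00
G1 X8.18 Y0.00
G1 X8.18 Y28.79
G1 X0.00 Y28.79
G1 X0.00 Y0.00
; layer 8
G0 Z26.05
G0 X0.00 Y0.00
G1 X8.18 Y0.00
G1 X8.18 Y28.79
G1 X0.00 Y28.79
G1 X0.00 Y0.00
M2 ; end

The solid is a rectangular box, roughly 8.18 × 28.8 mm footprint and 26.1 mm tall. Slicing at Δz = 3.26 mm — 8 equal slices spanning the solid's height, so layer i sits at z = i·h/8 — gives 8 non-empty perimeters. Each is a 4-segment closed polygon; G0 lifts to the layer z and rapids to the start vertex, then G1 traces the edges.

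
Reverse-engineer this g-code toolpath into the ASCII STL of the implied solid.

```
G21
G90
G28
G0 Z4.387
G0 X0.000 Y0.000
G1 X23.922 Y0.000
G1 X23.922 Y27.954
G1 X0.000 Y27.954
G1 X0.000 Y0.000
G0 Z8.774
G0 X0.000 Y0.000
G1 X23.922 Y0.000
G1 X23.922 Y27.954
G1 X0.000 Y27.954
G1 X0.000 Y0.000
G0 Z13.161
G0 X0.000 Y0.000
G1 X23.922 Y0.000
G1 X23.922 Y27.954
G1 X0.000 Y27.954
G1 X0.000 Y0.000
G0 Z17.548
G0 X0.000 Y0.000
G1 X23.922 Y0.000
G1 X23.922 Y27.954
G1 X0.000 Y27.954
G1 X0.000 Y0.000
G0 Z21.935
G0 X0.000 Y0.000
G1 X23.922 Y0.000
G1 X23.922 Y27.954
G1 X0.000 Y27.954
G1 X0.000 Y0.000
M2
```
solid part
  facet normal 0.0000 0.0000 -1.0000
    outer loop
      vertex 23.922 27.954 0.000
      vertex 23.922 0.000 0.000
      vertex 0.000 0.000 0.000
    endloop
  endfacet
  facet normal 0.0000 0.0000 -1.0000
    outer loop
      vertex 0.000 27.954 0.000
      vertex 23.922 27.954 0.000
      vertex 0.000 0.000 0.000
    endloop
  endfacet
  facet normal 0.0000 0.0000 1.0000
    outer loop
      vertex 0.000 0.000 21.935
      vertex 23.922 0.000 21.935
      vertex 23.922 27.954 21.935
    endloop
  endfacet
  facet normal 0.0000 0.0000 1.0000
    outer loop
      vertex 0.000 0.000 21.935
      vertex 23.922 27.954 21.935
      vertex 0.000 27.954 21.935
    endloop
  endfacet
  facet normal 0.0000 -1.0000 0.0000
    outer loop
      vertex 0.000 0.000 0.000
      vertex 23.922 0.000 0.000
      vertex 23.922 0.000 21.935
    endloop
  endfacet
  facet normal 0.0000 -1.0000 0.0000
    outer loop
      vertex 0.000 0.000 0.000
      vertex 23.922 0.000 21.935
      vertex 0.000 0.000 21.935
    endloop
  endfacet
  facet normal 0.0000 1.0000 0.0000
    outer loop
      vertex 23.922 27.954 21.935
      vertex 23.922 27.954 0.000
      vertex 0.000 27.954 0.000
    endloop
  endfacet
  facet normal 0.0000 1.0000 0.0000
    outer loop
      vertex 0.000 27.954 21.935
      vertex 23.922 27.954 21.935
      vertex 0.000 27.954 0.000
    endloop
  endfacet
  facet normal -1.0000 0.0000 0.0000
    outer loop
      vertex 0.000 27.954 21.935
      vertex 0.000 27.954 0.000
      vertex 0.000 0.000 0.000
    endloop
  endfacet
  facet normal -1.0000 0.0000 0.0000
    outer loop
      vertex 0.000 0.000 21.935
      vertex 0.000 27.954 21.935
      vertex 0.000 0.000 0.000
    endloop
  endfacet
  facet normal 1.0000 0.0000 0.0000
    outer loop
      vertex 23.922 0.000 0.000
      vertex 23.922 27.954 0.000
      vertex 23.922 27.954 21.935
    endloop
  endfacet
  facet normal 1.0000 0.0000 0.0000
    outer loop
      vertex 23.922 0.000 0.000
      vertex 23.922 27.954 21.935
      vertex 23.922 0.000 21.935
    endloop
  endfacet
endsolid part

The G0 Z moves step by Δz≈4.387 mm. Every layer's G1 loop is the same polygon, so the solid is a straight extrusion of it from z=0 to z≈21.9. Closing with flat bottom and top caps and triangulating gives 12 facets — a rectangular box, roughly 23.9 × 28 mm footprint and 21.9 mm tall.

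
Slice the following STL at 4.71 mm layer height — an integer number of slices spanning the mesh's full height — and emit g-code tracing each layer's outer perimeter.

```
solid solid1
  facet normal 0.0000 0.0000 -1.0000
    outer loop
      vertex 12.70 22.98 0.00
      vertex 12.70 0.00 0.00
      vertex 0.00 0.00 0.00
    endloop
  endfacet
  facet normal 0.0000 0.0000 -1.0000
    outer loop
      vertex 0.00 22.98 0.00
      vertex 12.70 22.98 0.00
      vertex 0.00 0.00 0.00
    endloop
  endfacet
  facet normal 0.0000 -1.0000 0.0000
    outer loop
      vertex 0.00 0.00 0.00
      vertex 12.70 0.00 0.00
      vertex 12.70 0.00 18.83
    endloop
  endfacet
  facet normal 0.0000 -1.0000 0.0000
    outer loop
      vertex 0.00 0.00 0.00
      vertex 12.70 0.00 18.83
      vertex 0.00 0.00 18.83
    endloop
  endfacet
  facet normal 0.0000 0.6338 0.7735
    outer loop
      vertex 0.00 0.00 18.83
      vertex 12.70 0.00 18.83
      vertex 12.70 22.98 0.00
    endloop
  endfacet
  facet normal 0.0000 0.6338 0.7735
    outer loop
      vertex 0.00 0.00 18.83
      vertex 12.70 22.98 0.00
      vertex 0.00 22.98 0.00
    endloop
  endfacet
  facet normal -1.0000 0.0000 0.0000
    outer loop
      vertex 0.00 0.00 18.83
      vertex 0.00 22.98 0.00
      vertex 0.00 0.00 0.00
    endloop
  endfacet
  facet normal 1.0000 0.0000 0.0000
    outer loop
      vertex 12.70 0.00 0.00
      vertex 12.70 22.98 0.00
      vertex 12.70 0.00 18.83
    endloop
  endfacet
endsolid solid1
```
; perimeter-only toolpath
G21 ; units = mm
G90 ; absolute positioning
G28 ; home
; layer 1
G0 Z4.71
G0 X0.00 Y0.00
G1 X12.70 Y0.00
G1 X12.70 Y17.23
G1 X0.00 Y17.23
G1 X0.00 Y0.00
; layer 2
G0 Z9.41
G0 X0.00 Y0.00
G1 X12.70 Y0.00
G1 X12.70 Y11.49
G1 X0.00 Y11.49
G1 X0.00 Y0.00
; layer 3
G0 Z14.12
G0 X0.00 Y0.00
G1 X12.70 Y0.00
G1 X12.70 Y5.75
G1 X0.00 Y5.75
G1 X0.00 Y0.00
M2 ; end

The solid is a wedge (ramp): 12.7 × 23 mm base, rising to 18.8 mm along the y=0 edge and sloping linearly to z=0 at y=23. Slicing at Δz = 4.71 mm — 4 equal slices spanning the solid's height, so layer i sits at z = i·h/4 — gives 3 non-empty perimeters. Each is a 4-segment closed polygon; G0 lifts to the layer z and rapids to the start vertex, then G1 traces the edges. The cross-section shrinks linearly with z (the slice at the apex is degenerate and omitted).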